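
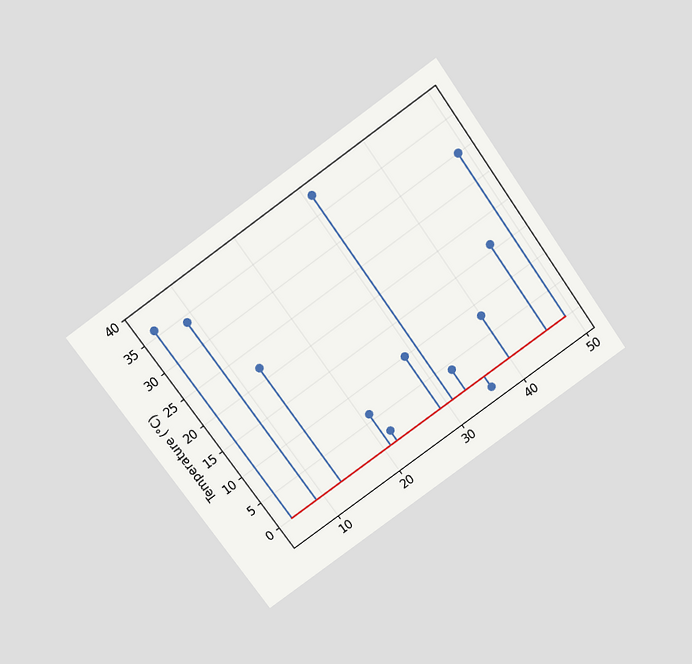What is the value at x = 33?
The chart is tilted about 35° counter-clockwise and viewed slightly from above. The stem at x=33 reaches 4°C.

4°C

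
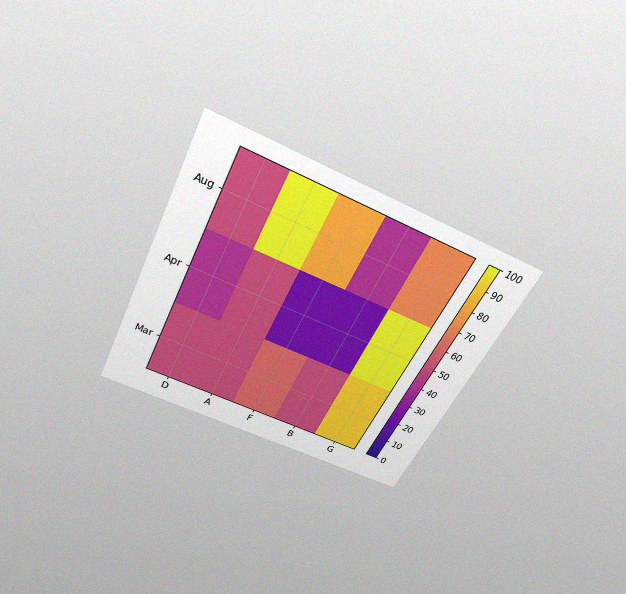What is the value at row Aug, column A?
100

The chart is tilted about 26° clockwise and viewed slightly from above, with some photo noise. Matching cell (Aug, A) against the colorbar gives 100.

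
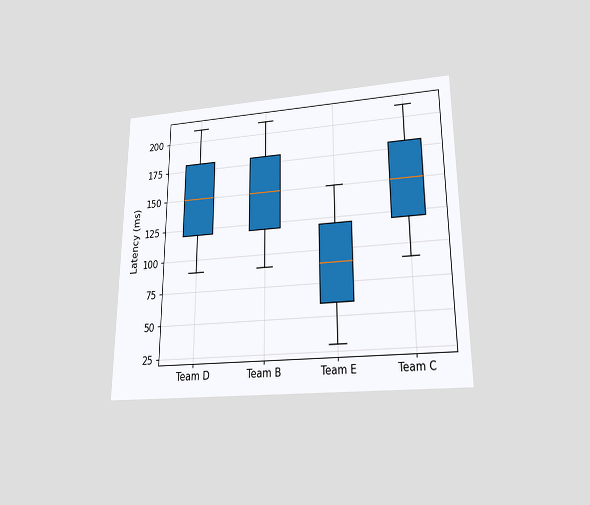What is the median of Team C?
150ms

The chart is viewed slightly from below. The median line in the Team C box sits at 150ms.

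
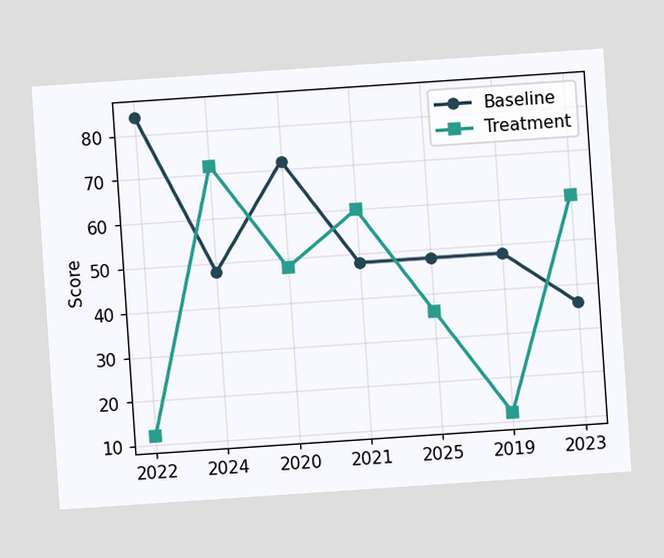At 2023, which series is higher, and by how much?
Treatment, by 24

The chart is tilted about 4° counter-clockwise. At 2023, Treatment sits above the other line by 24.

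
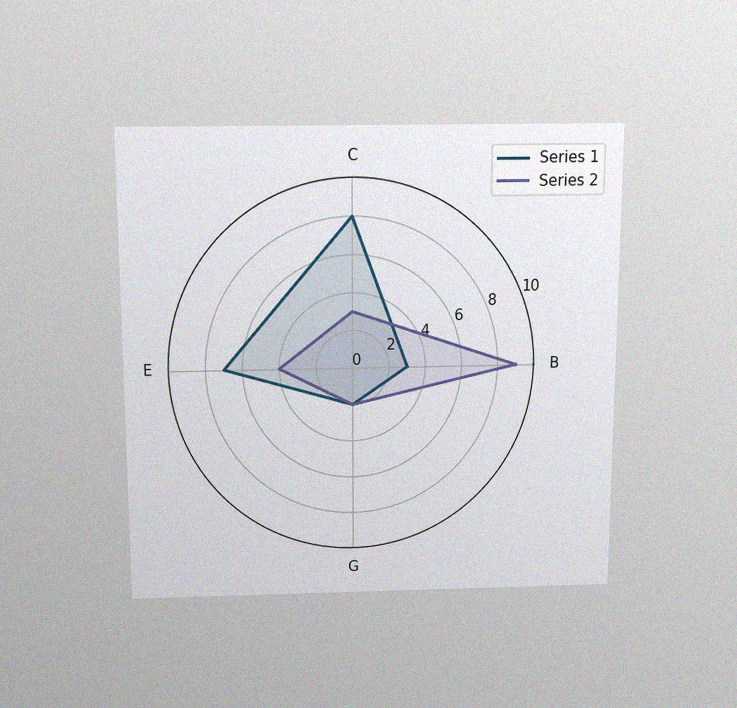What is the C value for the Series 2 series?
The chart is viewed slightly from above, with some photo noise. On the C axis, Series 2 reaches 3.

3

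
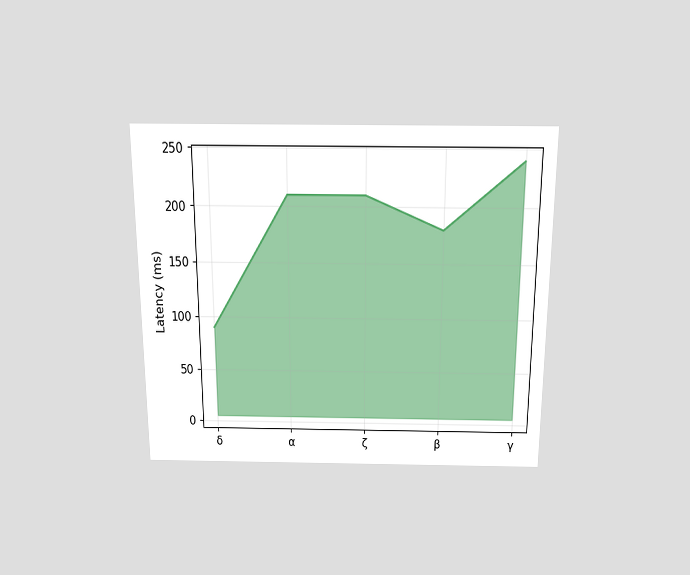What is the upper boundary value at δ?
The chart is viewed slightly from above. At δ the upper boundary is at 90ms.

90ms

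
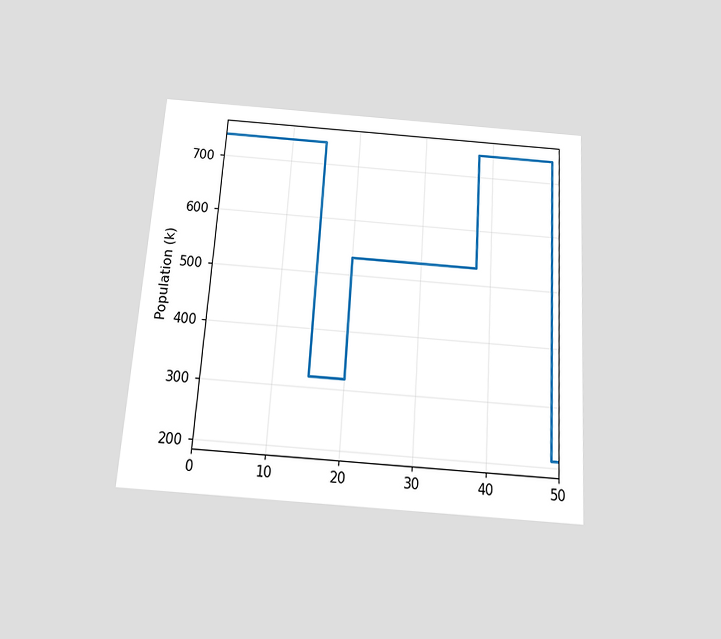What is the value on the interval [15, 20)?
The chart is tilted about 4° clockwise and viewed slightly from below. On [15, 20) the step sits at 318k.

318k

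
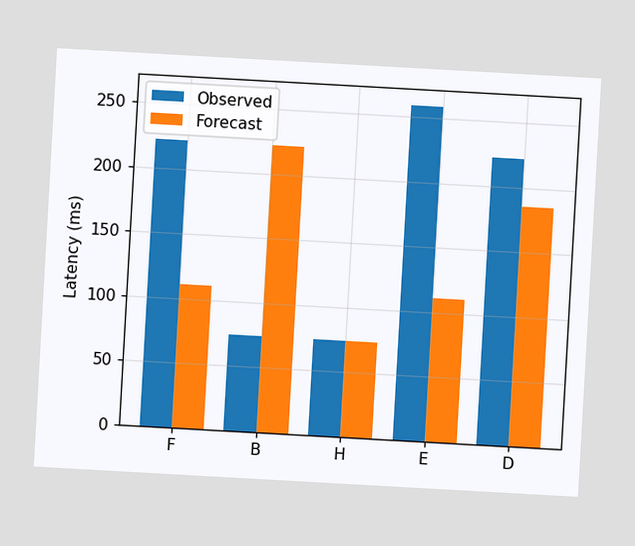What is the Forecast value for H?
The chart is tilted about 3° clockwise. The Forecast bar at H reaches 74ms on the y-axis.

74ms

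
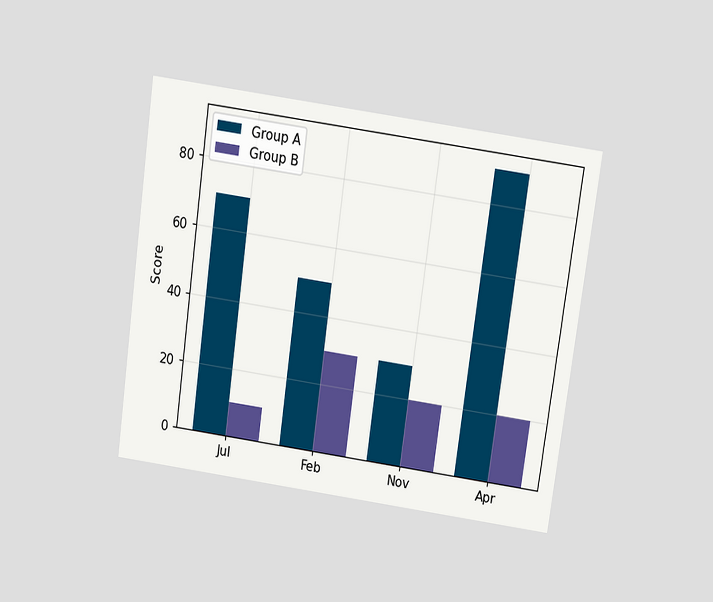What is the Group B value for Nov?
20

The chart is tilted about 8° clockwise and viewed slightly from above. The Group B bar at Nov reaches 20 on the y-axis.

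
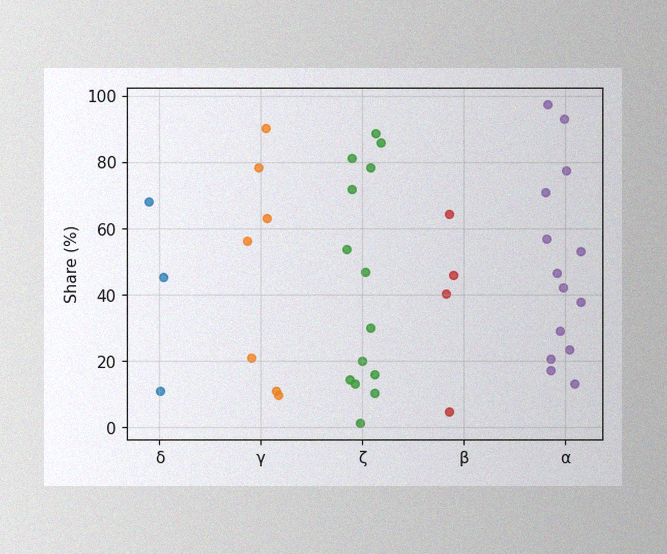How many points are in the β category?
4

The image has some photo noise and uneven lighting. Counting the markers in the β column gives 4.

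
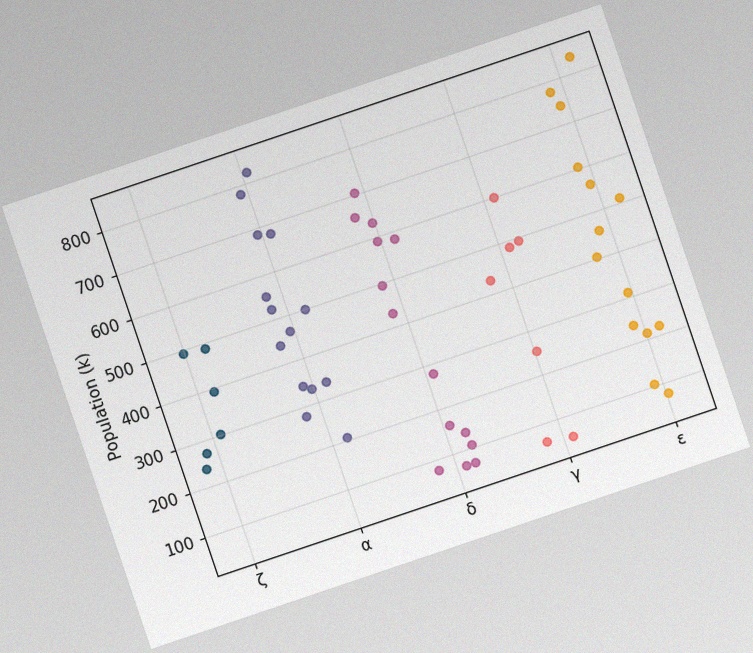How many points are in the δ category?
14

The chart is tilted about 19° counter-clockwise, with some photo noise. Counting the markers in the δ column gives 14.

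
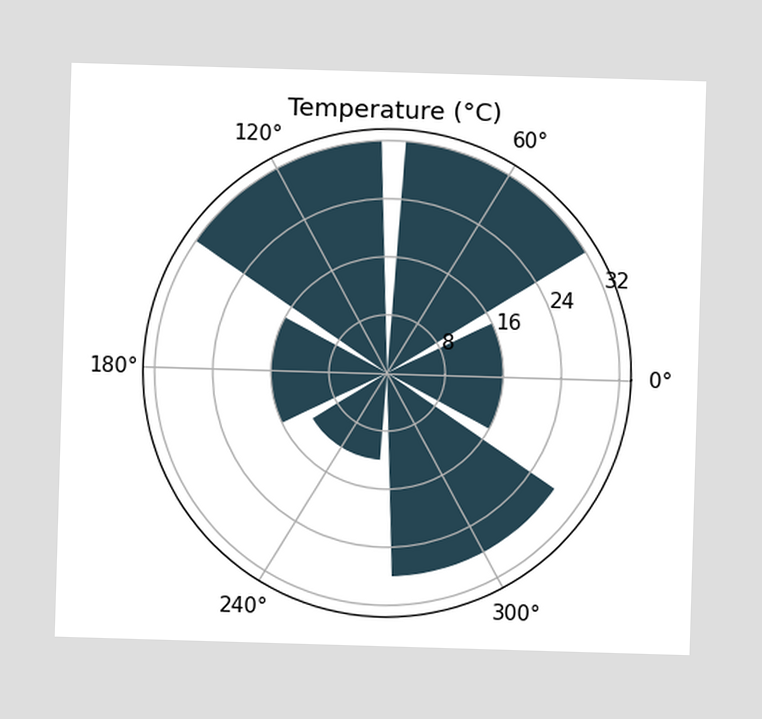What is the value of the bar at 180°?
The bar at 180° reaches 16°C on the radial axis.

16°C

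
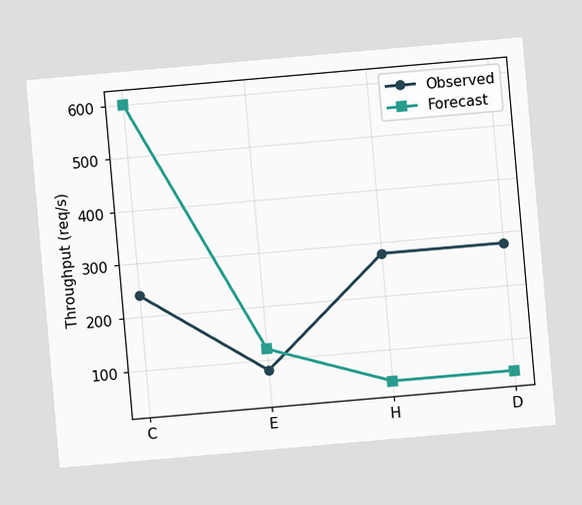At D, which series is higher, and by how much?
The chart is tilted about 5° counter-clockwise. At D, Observed sits above the other line by 240req/s.

Observed, by 240req/s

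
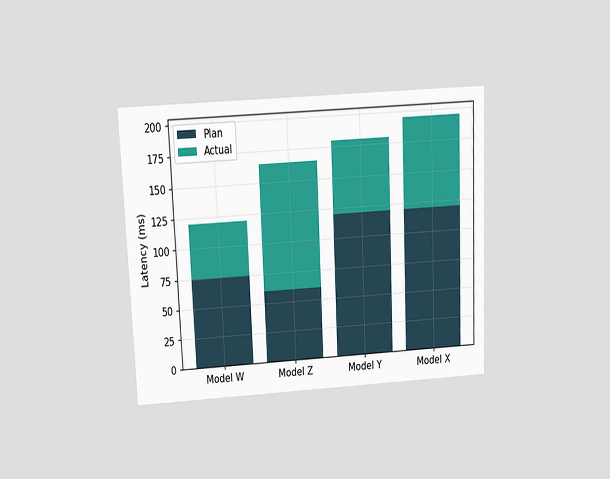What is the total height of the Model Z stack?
165ms

The chart is tilted about 2° counter-clockwise and viewed slightly from above. The Model Z stack's top reaches 165ms on the y-axis.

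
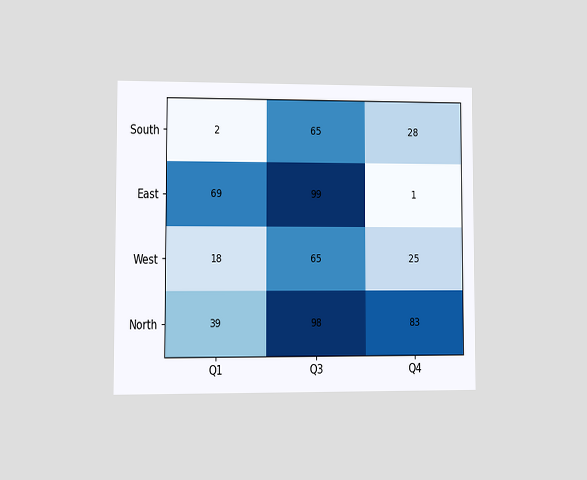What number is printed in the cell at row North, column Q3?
98

The chart is viewed at a slight angle. The (North, Q3) cell reads 98.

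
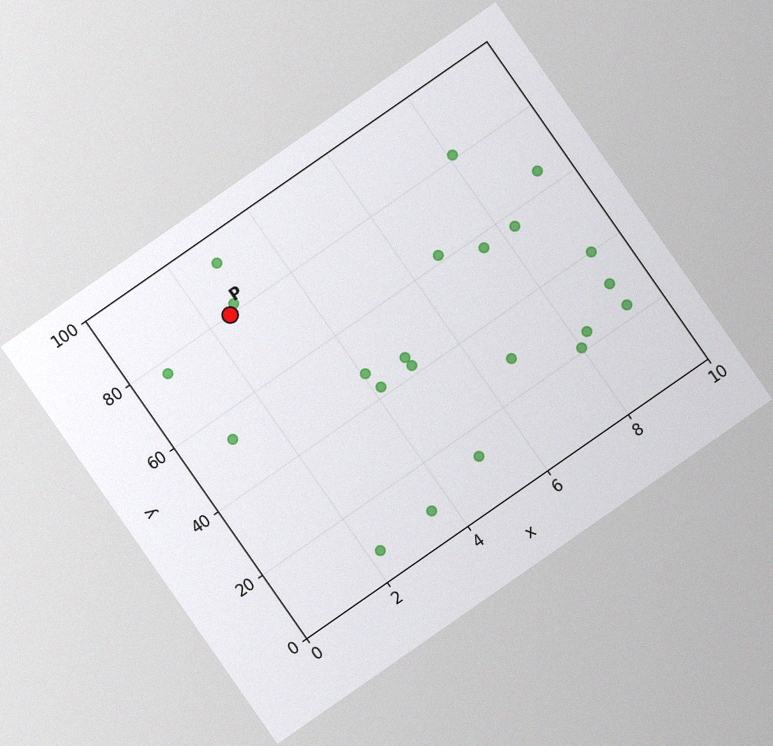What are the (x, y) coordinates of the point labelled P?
The chart is tilted about 35° counter-clockwise, with some photo noise. Following the gridlines from P to each axis, P sits at (2.5, 80).

(2.5, 80)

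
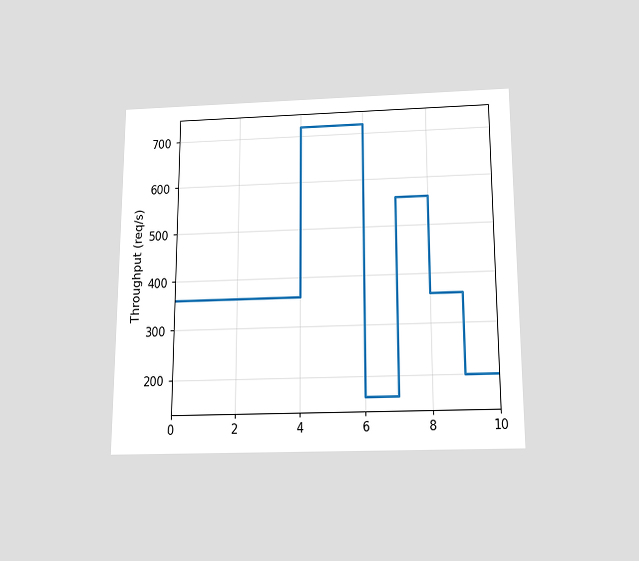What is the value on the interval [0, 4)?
360req/s

The chart is viewed slightly from below. On [0, 4) the step sits at 360req/s.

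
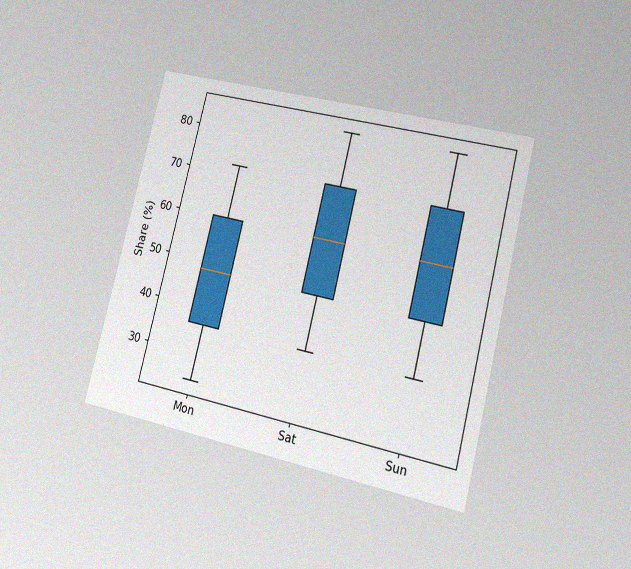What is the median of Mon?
48%

The chart is tilted about 14° clockwise and viewed at a slight angle, with some photo noise. The median line in the Mon box sits at 48%.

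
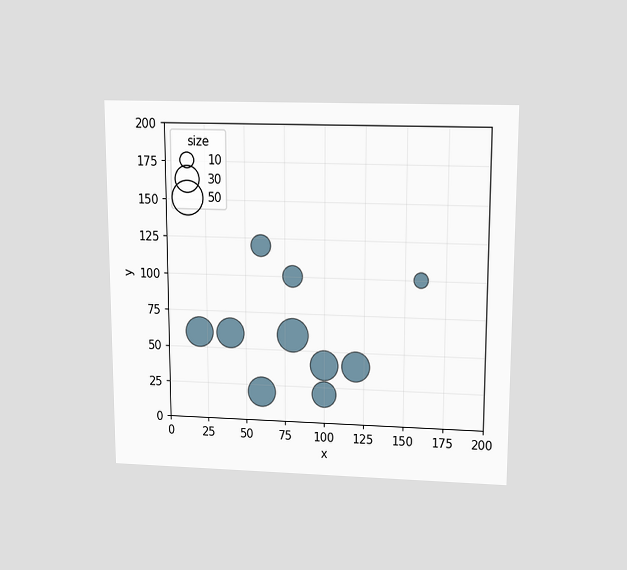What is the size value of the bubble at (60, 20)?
40

The chart is viewed slightly from above. Matching the bubble at (60, 20) against the size legend gives 40.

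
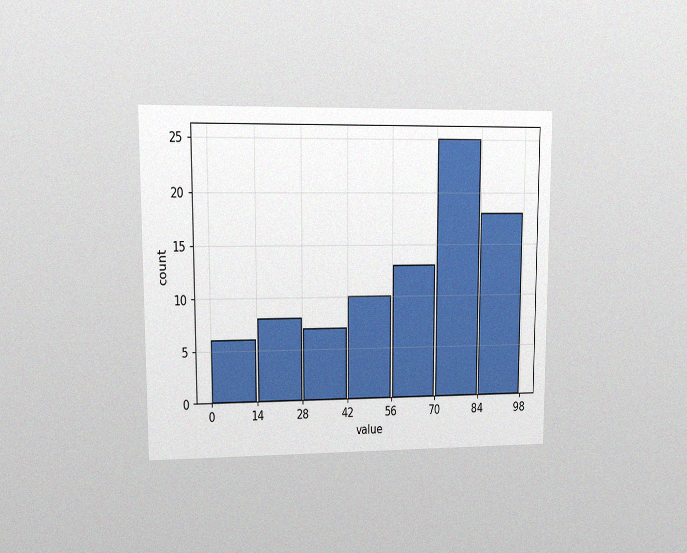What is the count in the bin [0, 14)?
6

The chart is viewed at a slight angle, with some photo noise. The [0, 14) bin has height 6.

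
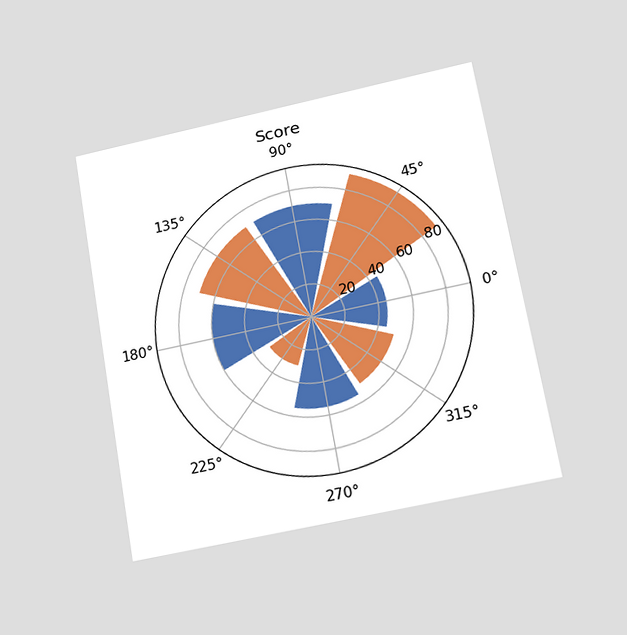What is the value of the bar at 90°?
The chart is tilted about 10° counter-clockwise and viewed slightly from below. The bar at 90° reaches 70 on the radial axis.

70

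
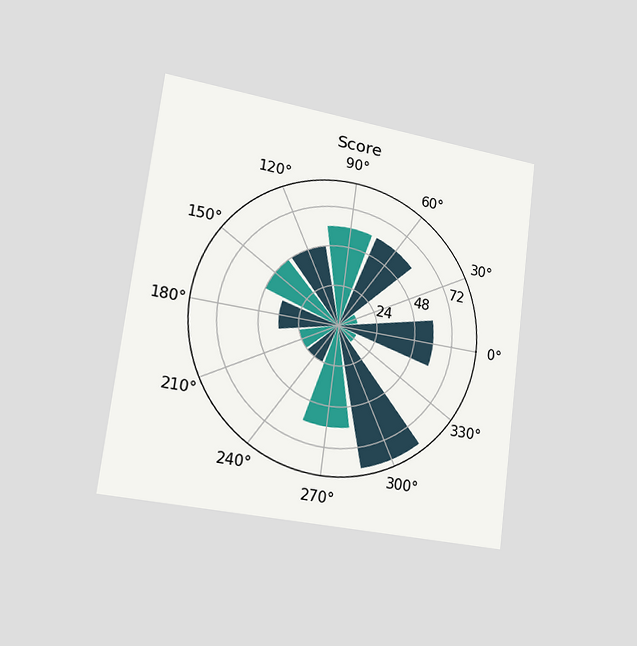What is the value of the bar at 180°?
36

The chart is tilted about 7° clockwise and viewed slightly from the left. The bar at 180° reaches 36 on the radial axis.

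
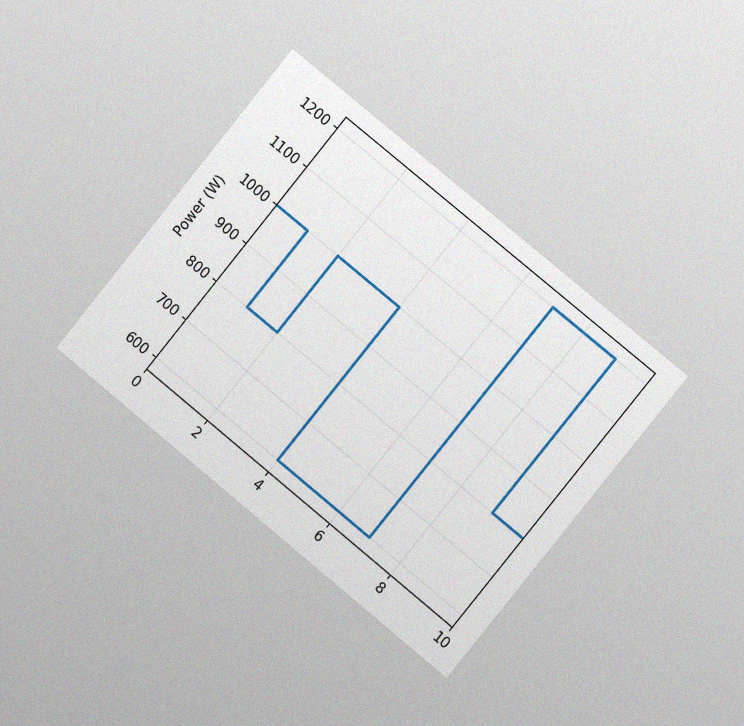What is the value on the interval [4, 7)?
600W

The chart is tilted about 39° clockwise and viewed slightly from the right, with some photo noise. On [4, 7) the step sits at 600W.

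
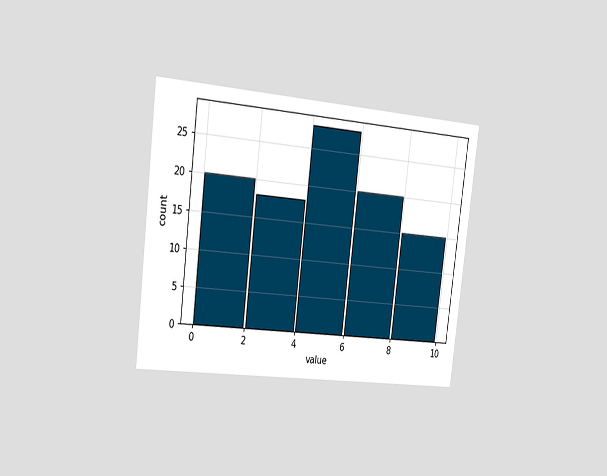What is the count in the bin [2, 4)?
18

The chart is tilted about 7° clockwise and viewed slightly from the left. The [2, 4) bin has height 18.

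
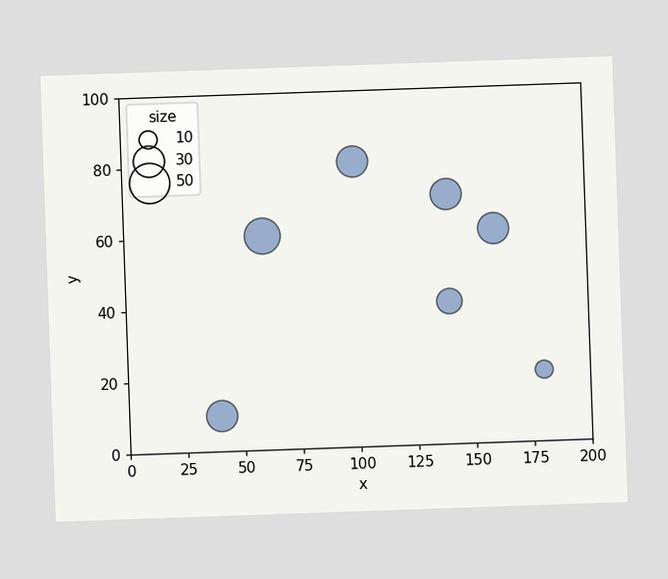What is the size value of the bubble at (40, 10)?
Matching the bubble at (40, 10) against the size legend gives 30.

30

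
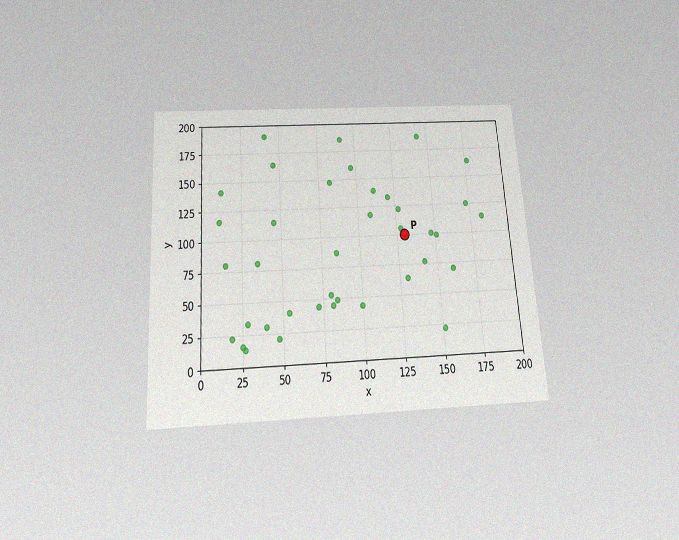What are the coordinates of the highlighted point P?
(130, 100)

The chart is tilted about 4° counter-clockwise and viewed slightly from below, with some photo noise. Following the gridlines from P to each axis, P sits at (130, 100).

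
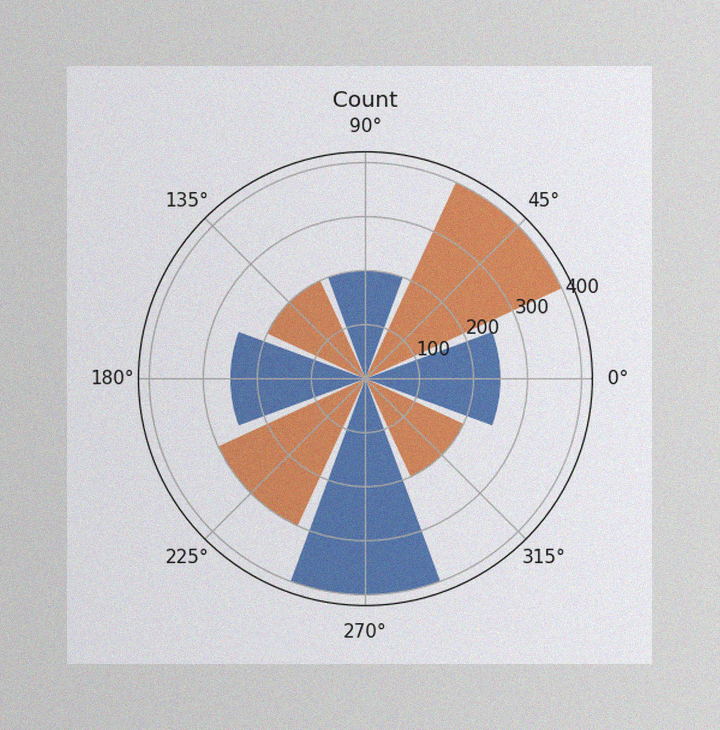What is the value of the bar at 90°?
200

The image has some photo noise and uneven lighting. The bar at 90° reaches 200 on the radial axis.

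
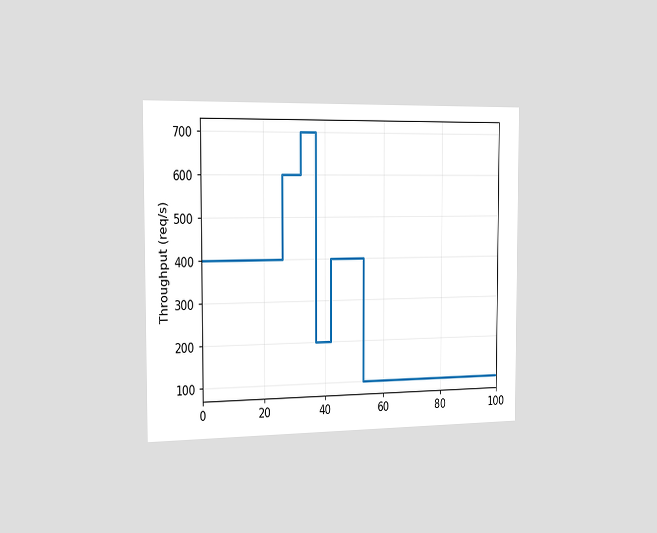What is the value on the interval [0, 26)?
The chart is viewed slightly from the left. On [0, 26) the step sits at 400req/s.

400req/s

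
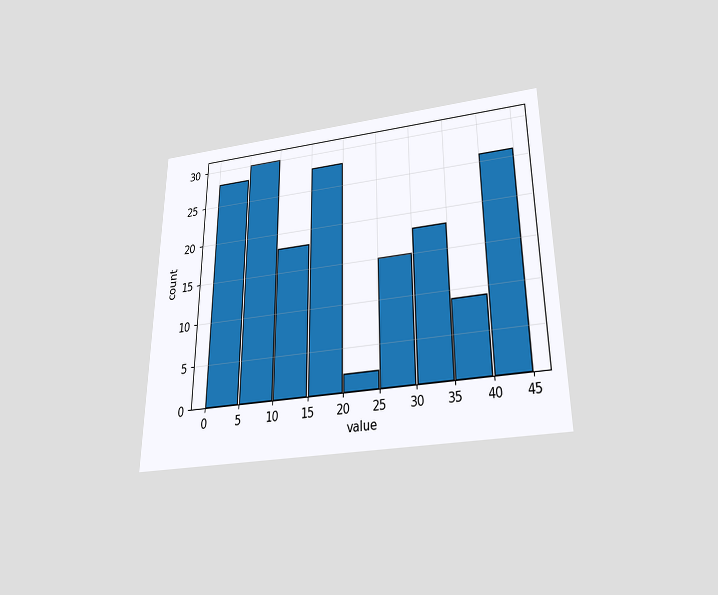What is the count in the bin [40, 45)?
26

The chart is viewed slightly from below. The [40, 45) bin has height 26.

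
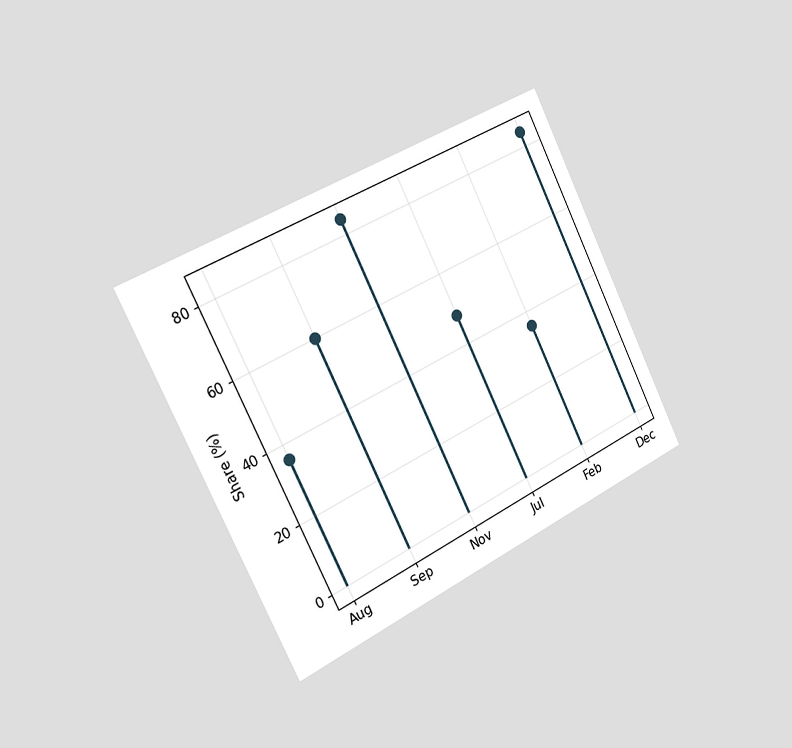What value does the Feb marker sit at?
The chart is tilted about 26° counter-clockwise and viewed slightly from the left. The Feb marker sits at 36%.

36%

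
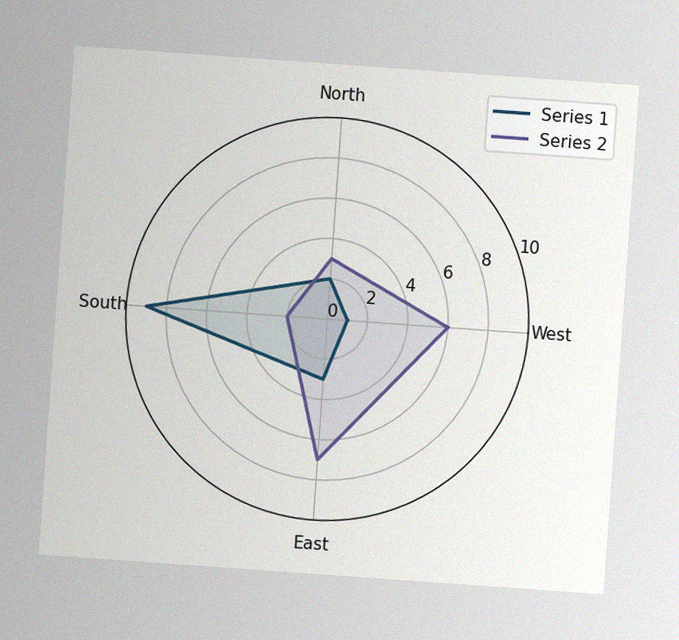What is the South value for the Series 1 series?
9

The chart is tilted about 4° clockwise, with some photo noise. On the South axis, Series 1 reaches 9.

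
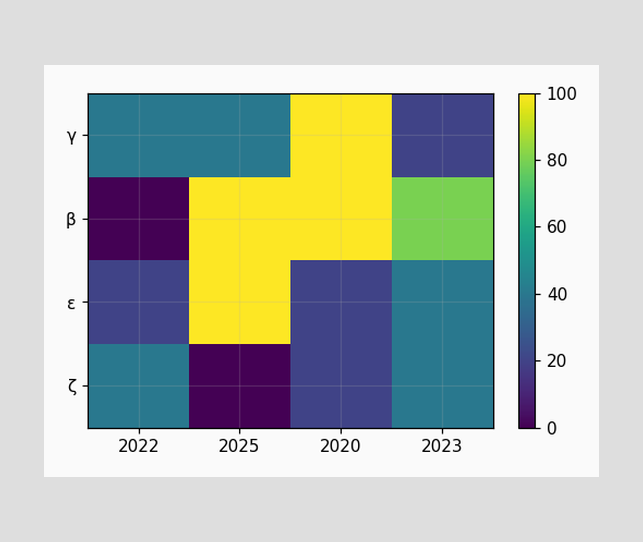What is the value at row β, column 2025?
Matching cell (β, 2025) against the colorbar gives 100.

100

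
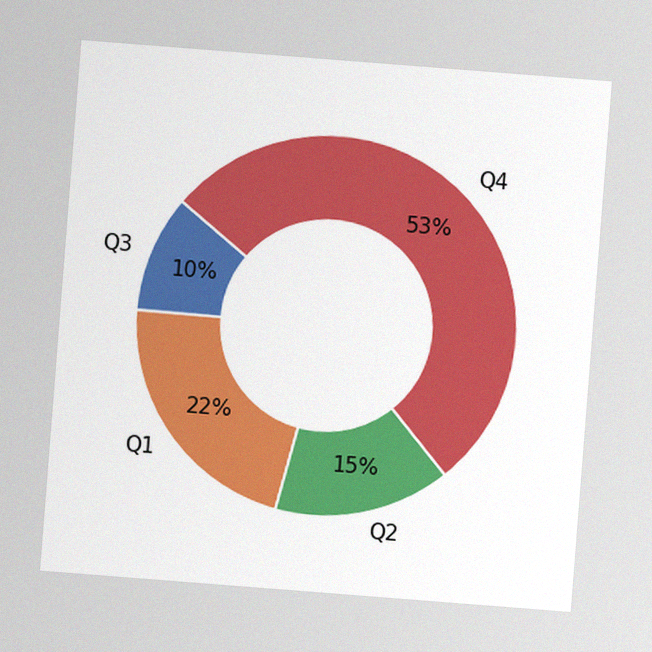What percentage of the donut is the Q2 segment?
The chart is tilted about 4° clockwise, with some photo noise. The Q2 segment takes up 15% of the ring.

15%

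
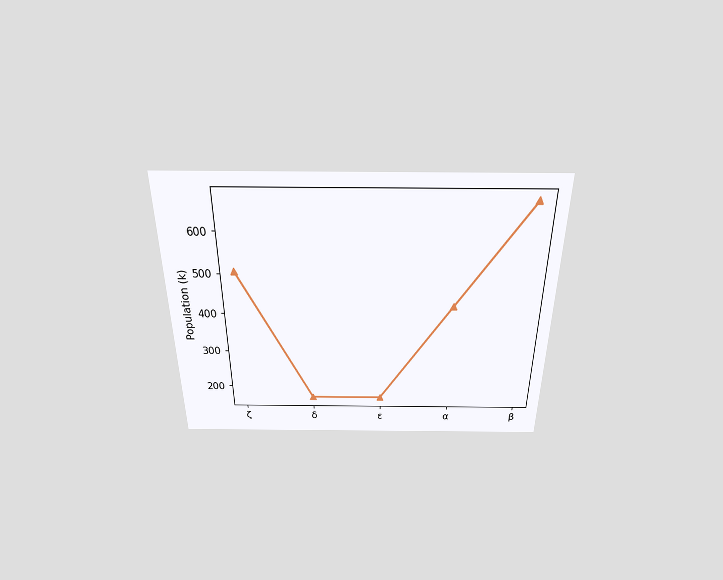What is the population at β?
672k

The chart is viewed slightly from above. At β, the line is at 672k.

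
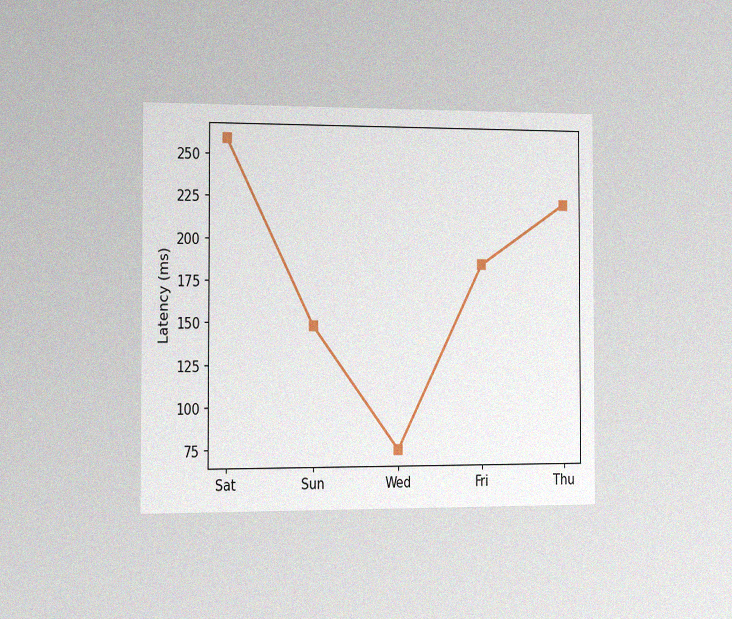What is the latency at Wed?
74ms

The chart is viewed slightly from the left, with some photo noise. At Wed, the line is at 74ms.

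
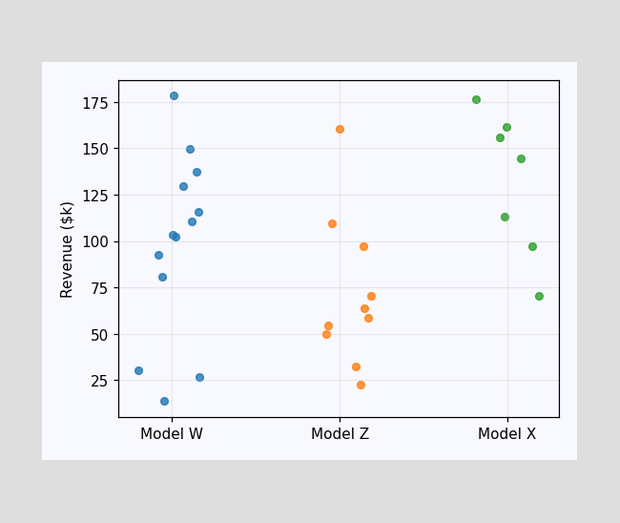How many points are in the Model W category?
13

Counting the markers in the Model W column gives 13.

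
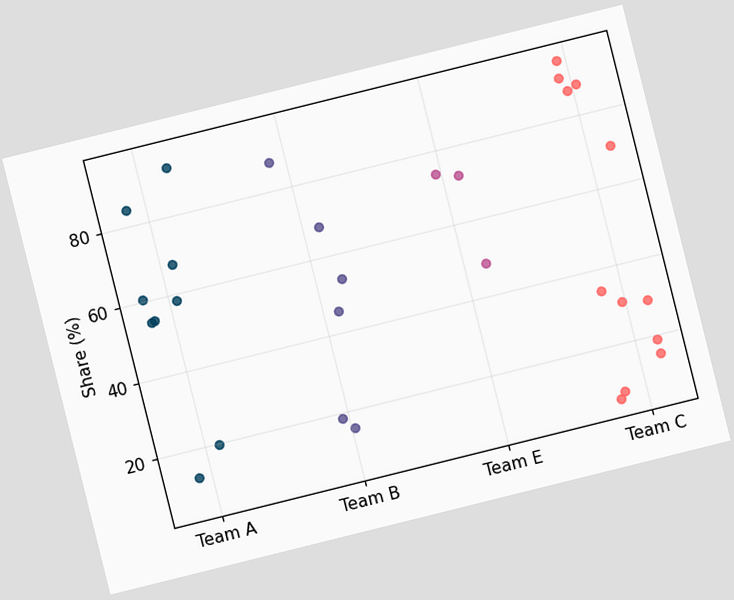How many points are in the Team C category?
12

The chart is tilted about 14° counter-clockwise. Counting the markers in the Team C column gives 12.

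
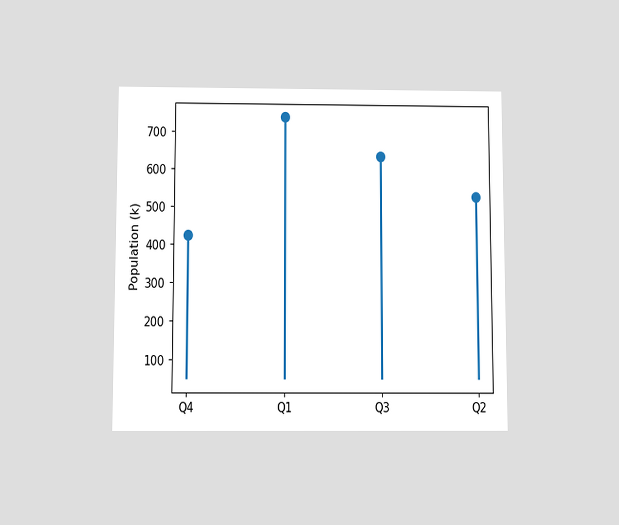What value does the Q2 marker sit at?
530k

The chart is viewed slightly from below. The Q2 marker sits at 530k.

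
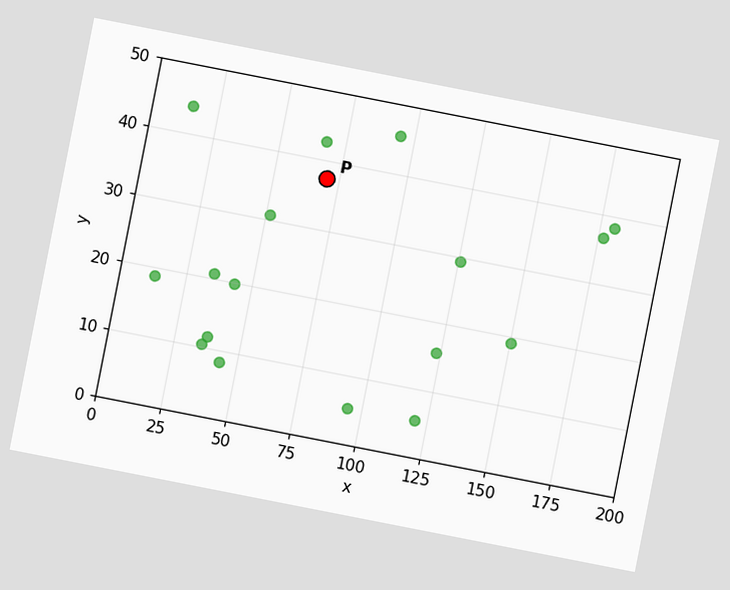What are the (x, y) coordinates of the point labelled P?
The chart is tilted about 11° clockwise. Following the gridlines from P to each axis, P sits at (70, 37.5).

(70, 37.5)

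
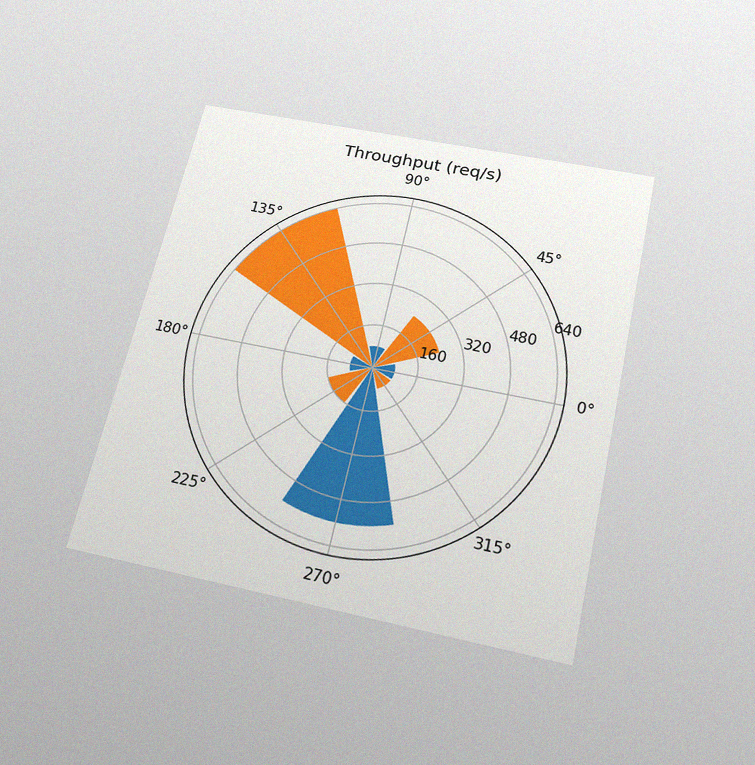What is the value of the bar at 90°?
80req/s

The chart is tilted about 13° clockwise and viewed slightly from below, with some photo noise. The bar at 90° reaches 80req/s on the radial axis.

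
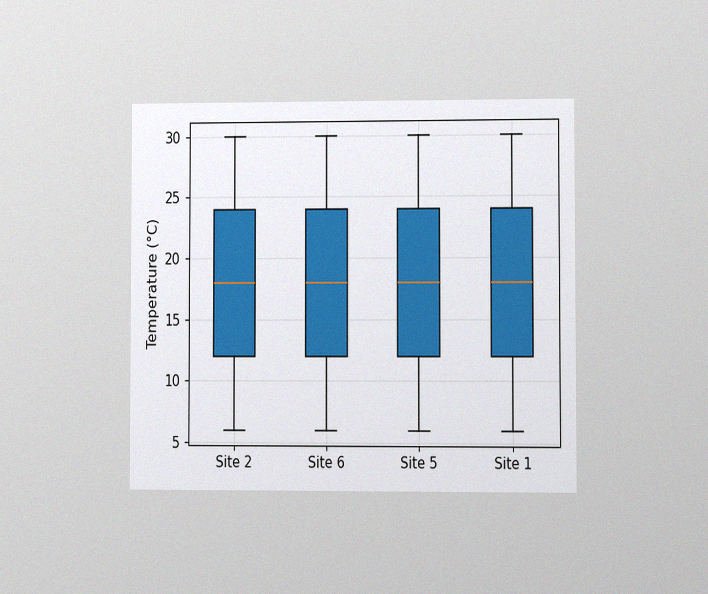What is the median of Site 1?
The chart is viewed at a slight angle, with some photo noise. The median line in the Site 1 box sits at 18°C.

18°C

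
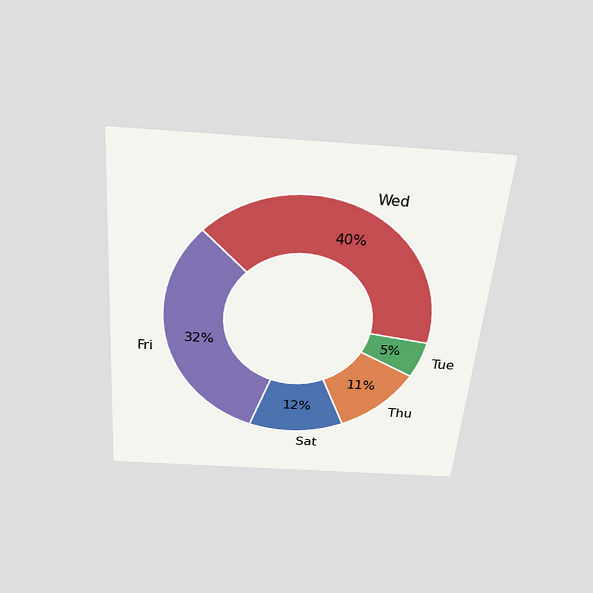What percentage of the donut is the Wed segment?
40%

The chart is tilted about 5° clockwise and viewed slightly from above. The Wed segment takes up 40% of the ring.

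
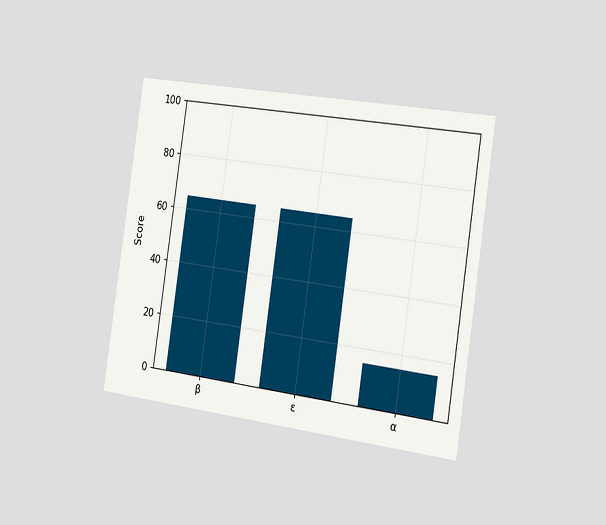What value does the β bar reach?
The chart is tilted about 8° clockwise and viewed slightly from the right. Reading along the chart's y-axis, the β bar reaches 65.

65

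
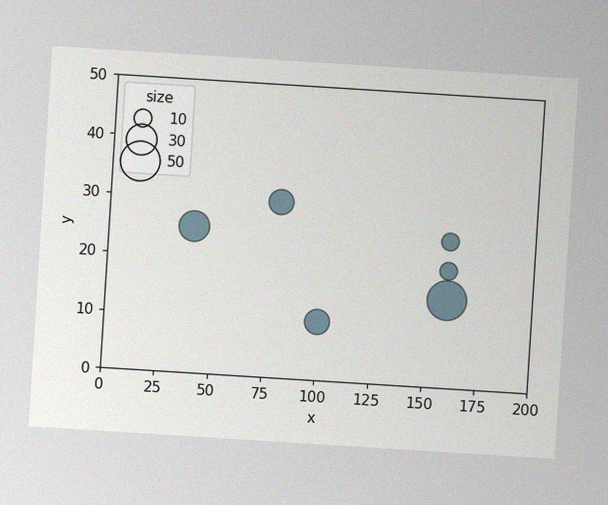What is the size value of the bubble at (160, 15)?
The chart is tilted about 4° clockwise, with some photo noise. Matching the bubble at (160, 15) against the size legend gives 50.

50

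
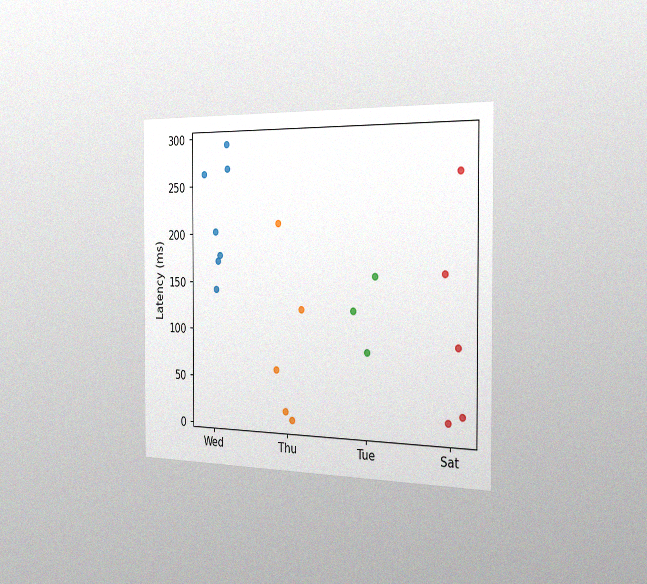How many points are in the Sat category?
5

The chart is viewed slightly from the right, with some photo noise. Counting the markers in the Sat column gives 5.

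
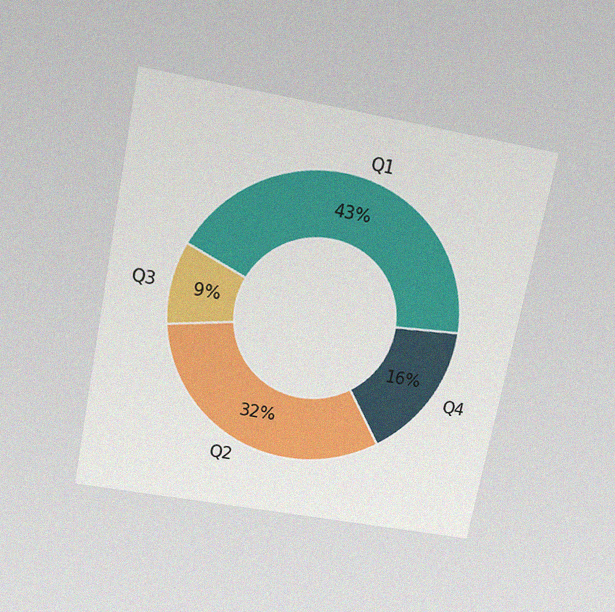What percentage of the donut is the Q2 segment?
32%

The chart is tilted about 11° clockwise and viewed slightly from above, with some photo noise. The Q2 segment takes up 32% of the ring.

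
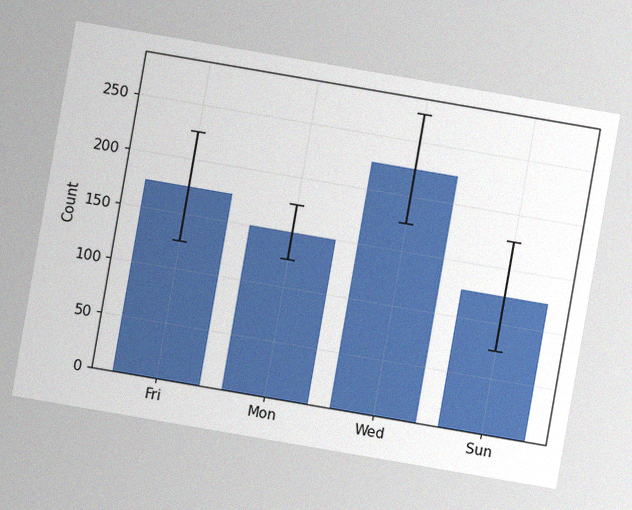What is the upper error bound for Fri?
The chart is tilted about 10° clockwise, with some photo noise. The Fri bar's upper whisker reaches 225.

225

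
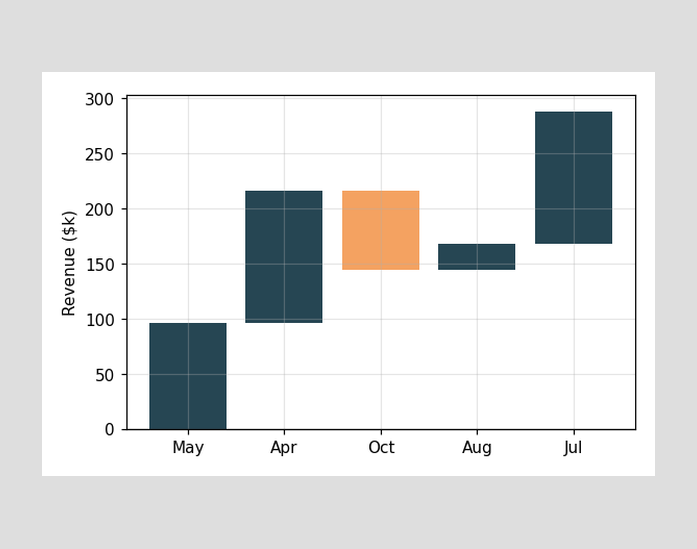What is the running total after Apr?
$216k

After Apr the running total reaches $216k.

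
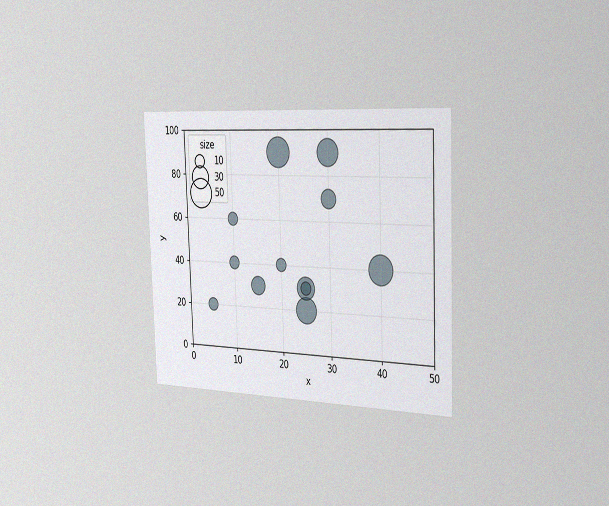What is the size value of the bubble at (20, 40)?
The chart is tilted about 2° counter-clockwise and viewed slightly from the right, with some photo noise. Matching the bubble at (20, 40) against the size legend gives 10.

10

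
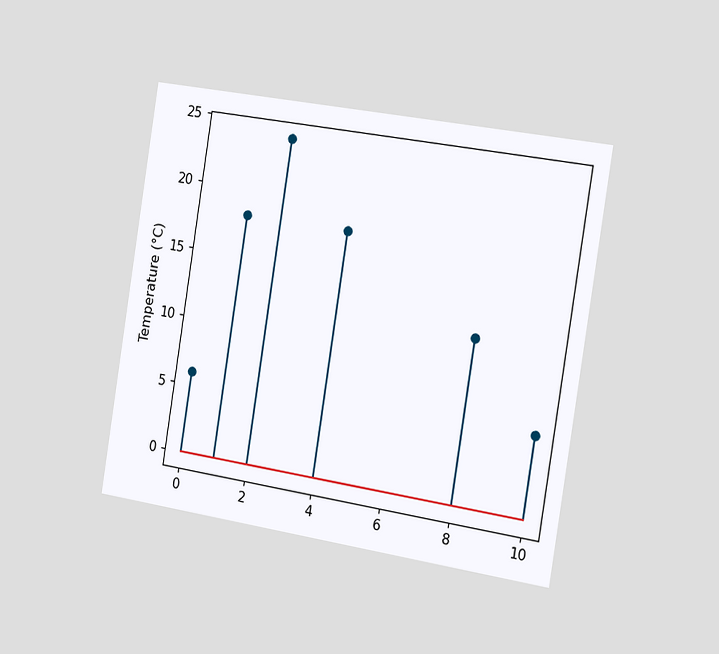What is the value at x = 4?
The chart is tilted about 9° clockwise and viewed slightly from the right. The stem at x=4 reaches 18°C.

18°C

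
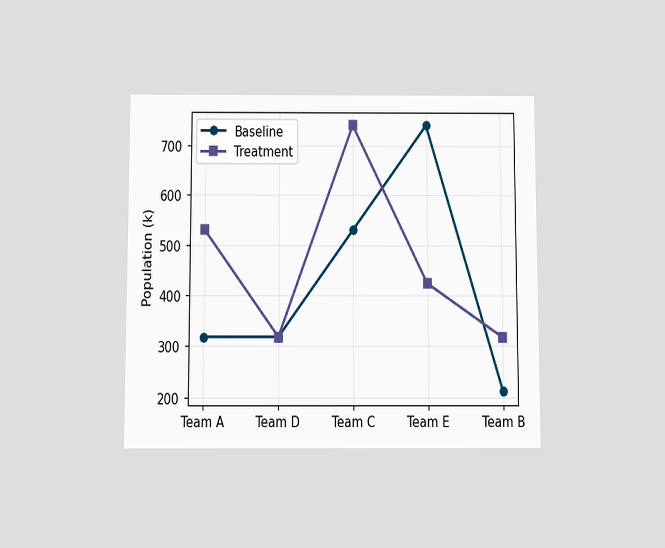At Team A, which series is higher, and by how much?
The chart is viewed slightly from below. At Team A, Treatment sits above the other line by 212k.

Treatment, by 212k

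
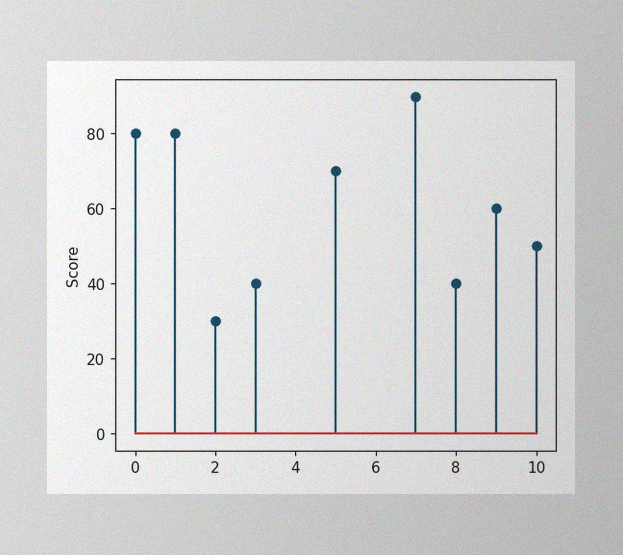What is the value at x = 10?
The image has some photo noise and uneven lighting. The stem at x=10 reaches 50.

50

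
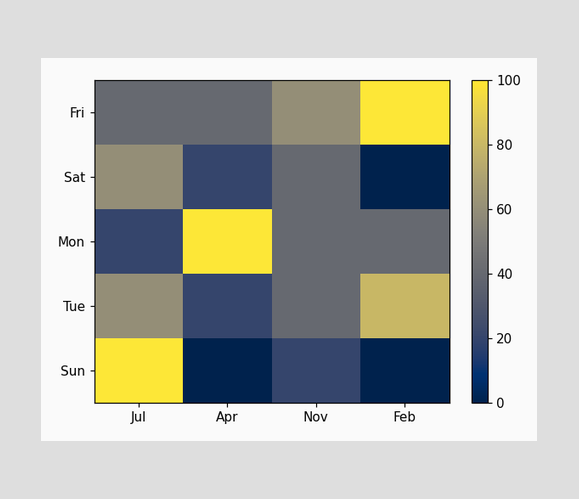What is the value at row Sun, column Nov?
Matching cell (Sun, Nov) against the colorbar gives 20.

20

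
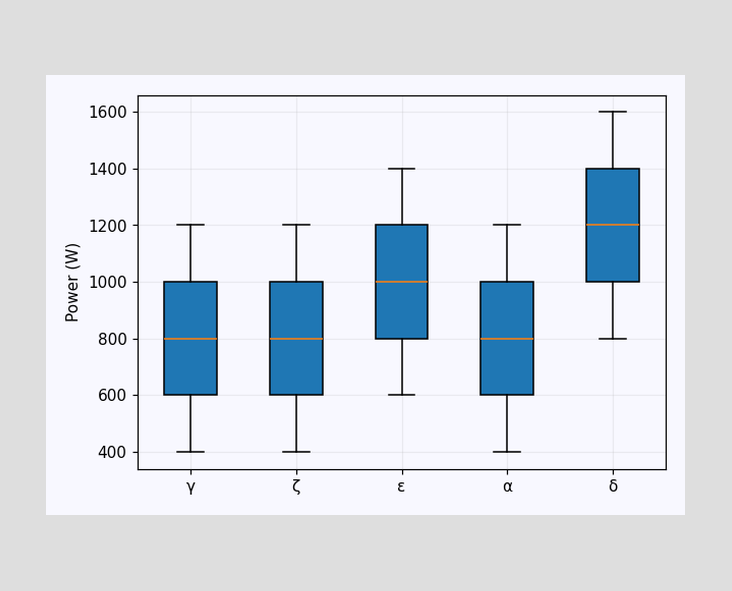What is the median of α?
The median line in the α box sits at 800W.

800W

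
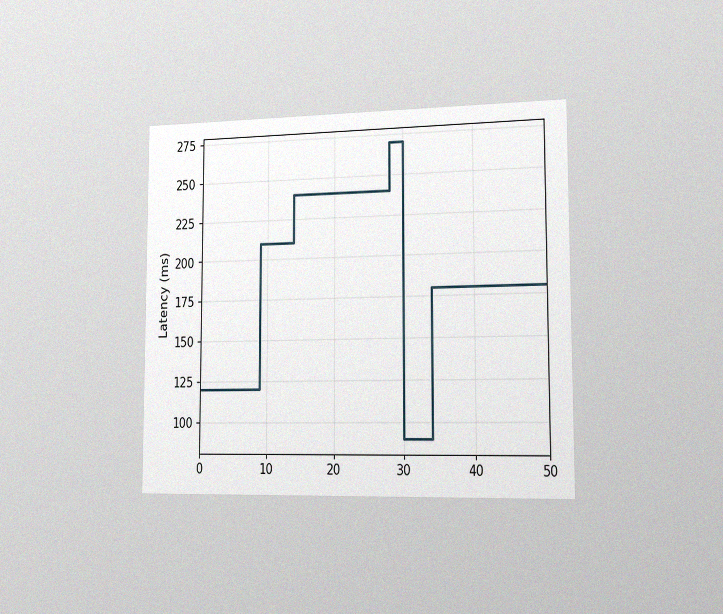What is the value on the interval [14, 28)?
240ms

The chart is viewed slightly from the right, with some photo noise. On [14, 28) the step sits at 240ms.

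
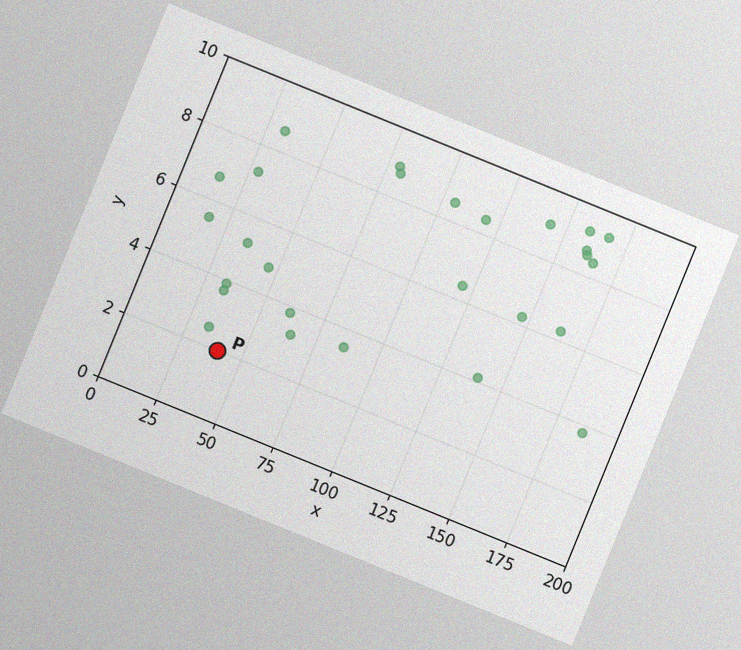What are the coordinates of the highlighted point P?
The chart is tilted about 22° clockwise, with some photo noise. Following the gridlines from P to each axis, P sits at (40, 2).

(40, 2)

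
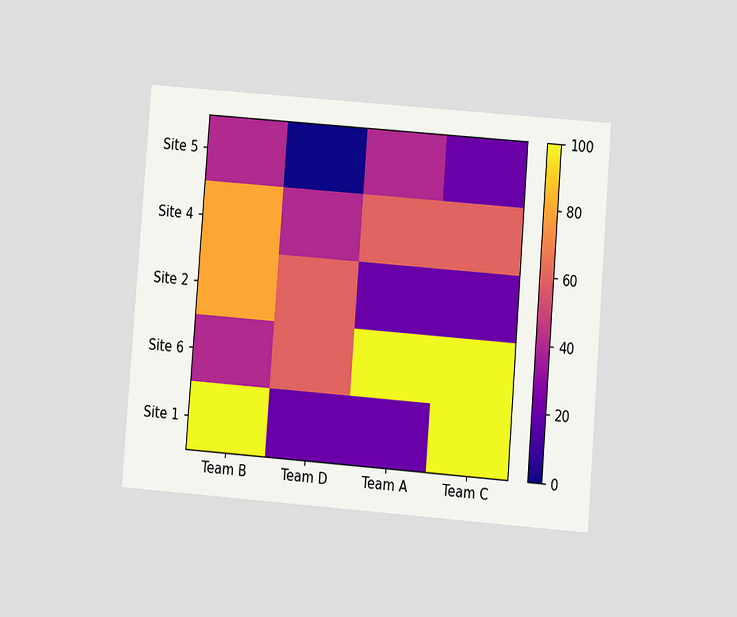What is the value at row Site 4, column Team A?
The chart is tilted about 4° clockwise and viewed at a slight angle. Matching cell (Site 4, Team A) against the colorbar gives 60.

60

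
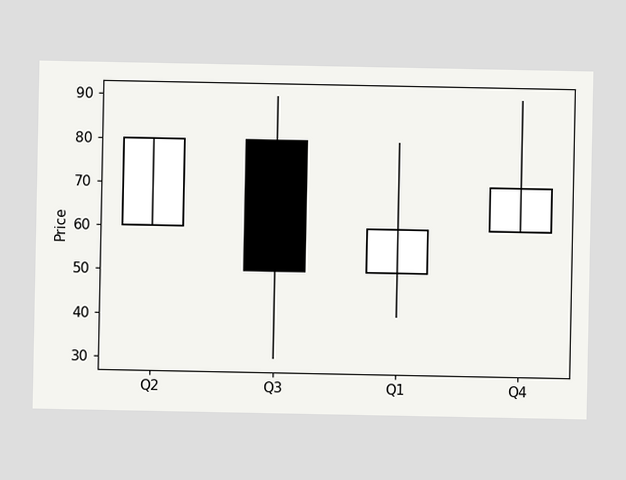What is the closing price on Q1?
The Q1 candle closes at 60.

60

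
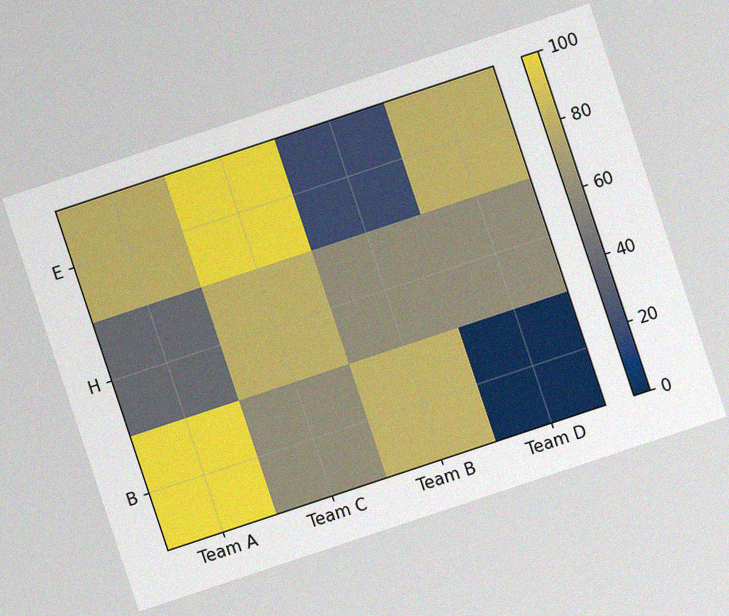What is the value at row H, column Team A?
The chart is tilted about 18° counter-clockwise, with some photo noise. Matching cell (H, Team A) against the colorbar gives 40.

40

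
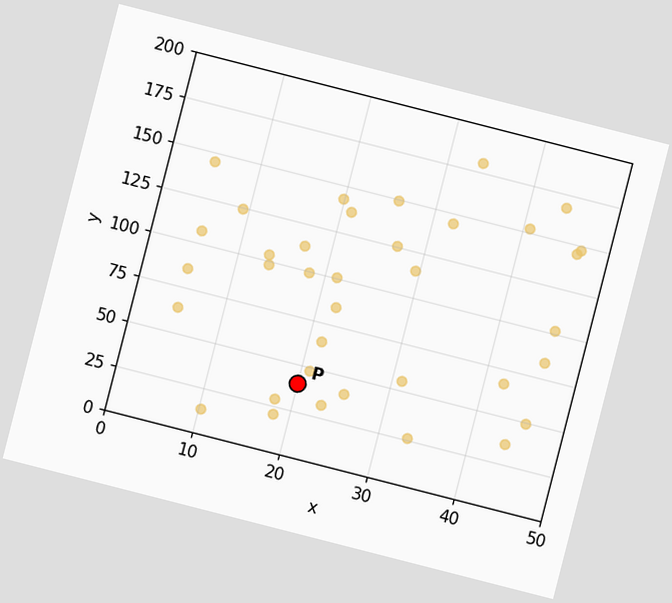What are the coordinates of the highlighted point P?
The chart is tilted about 14° clockwise. Following the gridlines from P to each axis, P sits at (20, 40).

(20, 40)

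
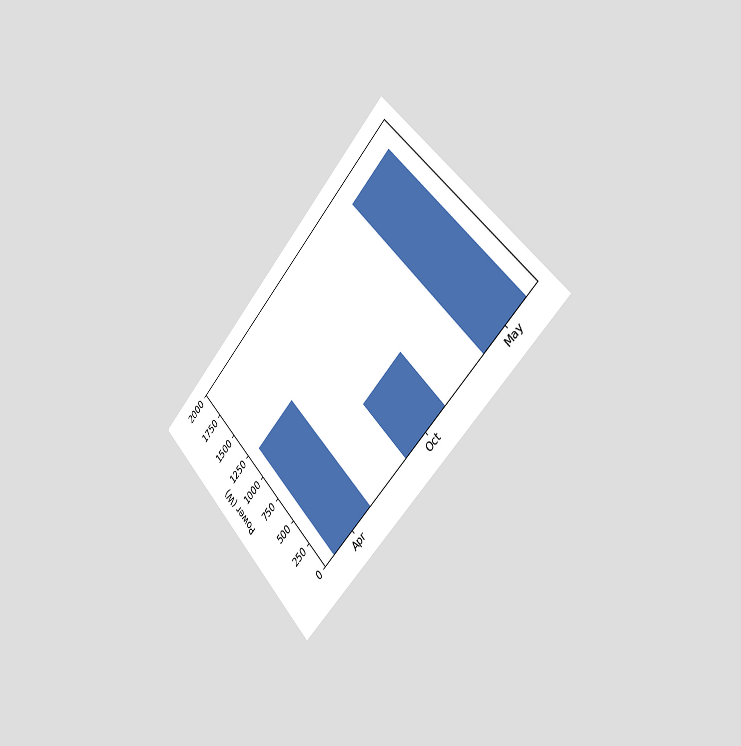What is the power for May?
The chart is tilted about 45° counter-clockwise and viewed slightly from the right. Reading along the chart's y-axis, the May bar reaches 1800W.

1800W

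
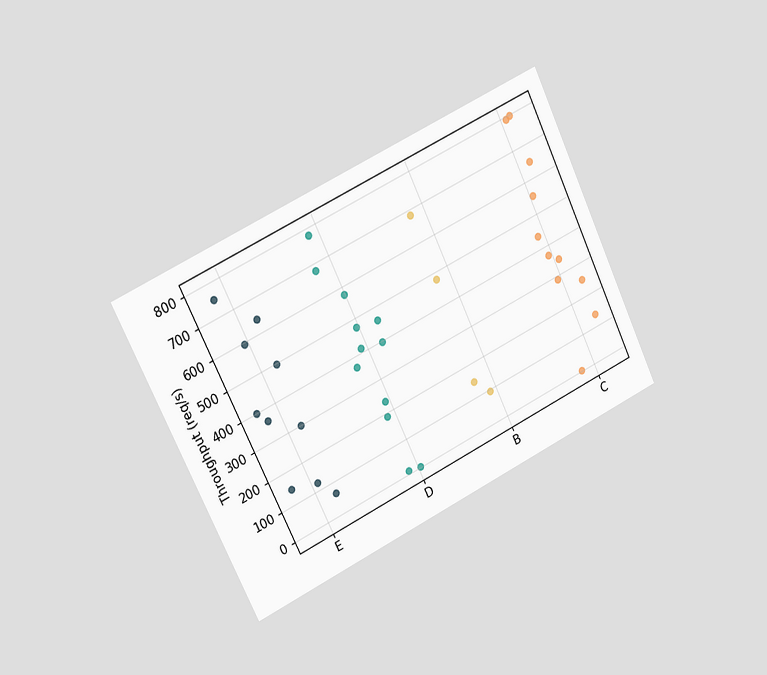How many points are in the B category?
The chart is tilted about 26° counter-clockwise and viewed slightly from the left. Counting the markers in the B column gives 4.

4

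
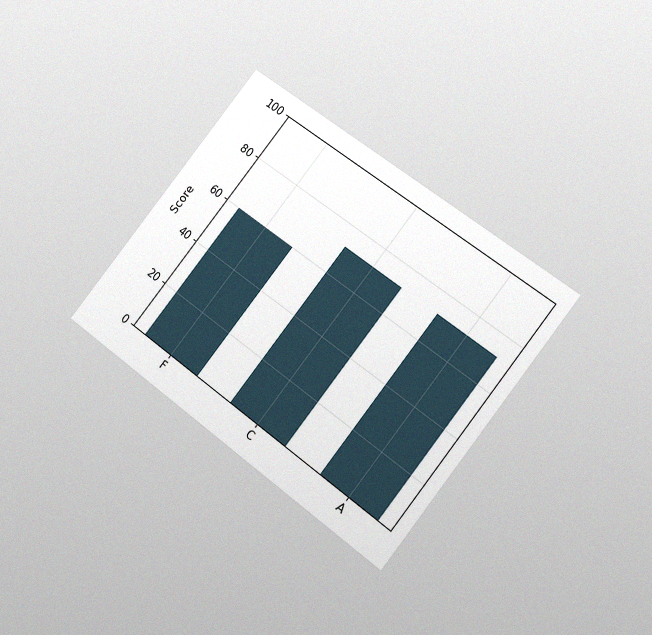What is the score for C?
The chart is tilted about 38° clockwise and viewed at a slight angle, with some photo noise. Reading along the chart's y-axis, the C bar reaches 72.

72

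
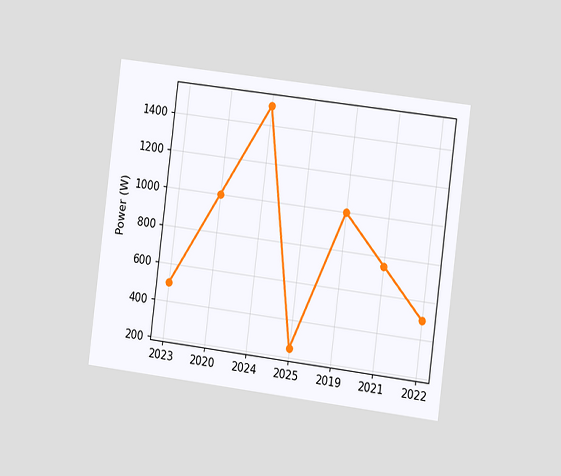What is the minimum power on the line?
The chart is tilted about 7° clockwise and viewed slightly from the right. The lowest point is at 2025, and reading across to the y-axis gives 250W.

250W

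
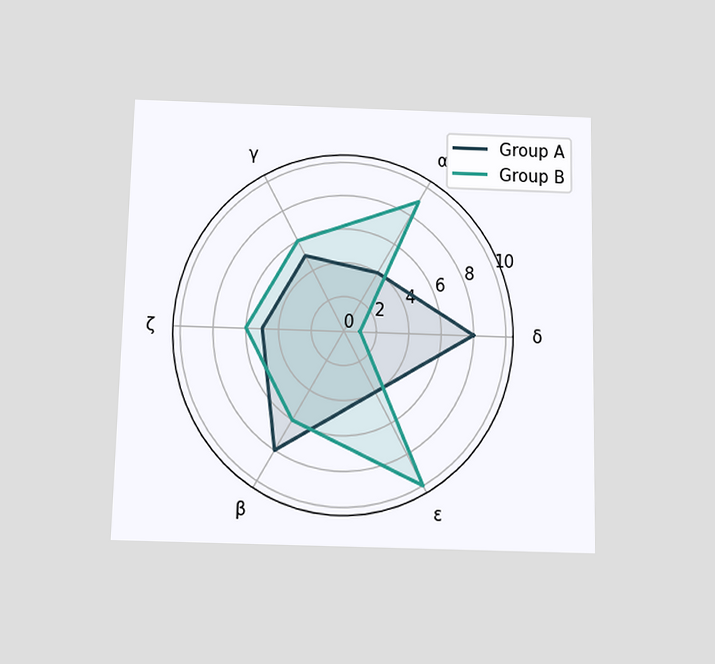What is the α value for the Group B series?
The chart is viewed slightly from below. On the α axis, Group B reaches 9.

9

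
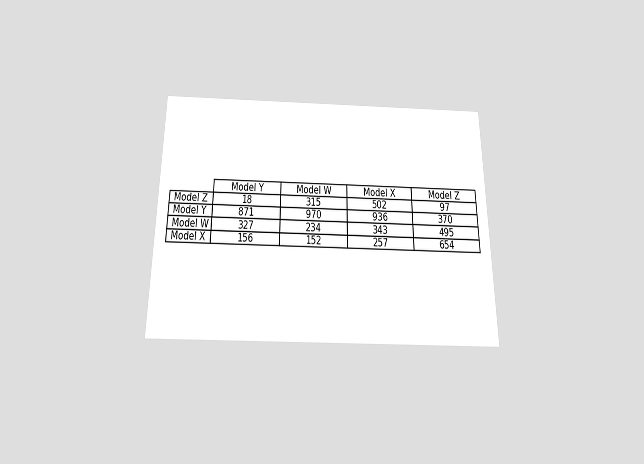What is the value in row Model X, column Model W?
152

The chart is viewed slightly from below. The (Model X, Model W) cell reads 152.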